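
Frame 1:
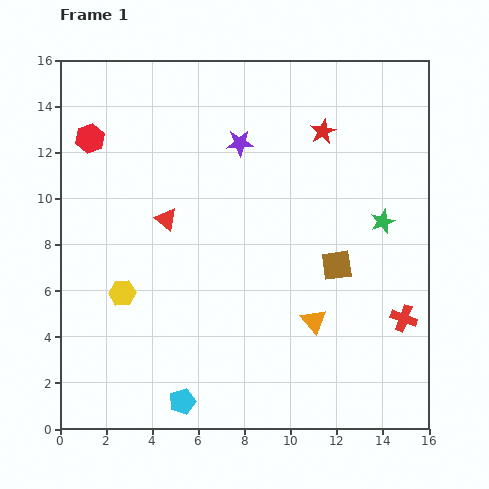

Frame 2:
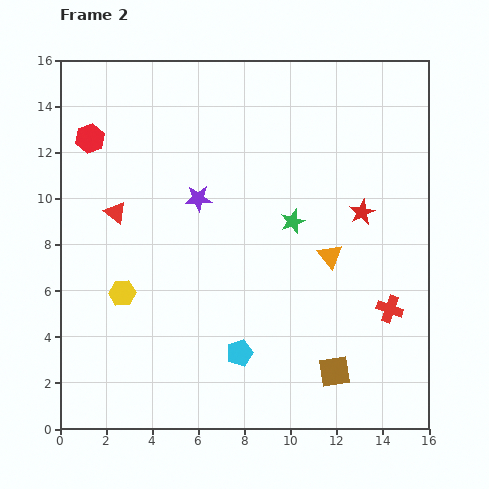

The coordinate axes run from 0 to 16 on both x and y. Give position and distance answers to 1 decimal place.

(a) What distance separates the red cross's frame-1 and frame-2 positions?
0.7

The red cross moved from (14.9, 4.8) to (14.3, 5.2), a distance of √(0.6² + 0.4²) ≈ 0.7.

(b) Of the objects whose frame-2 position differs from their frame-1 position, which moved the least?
the red cross

(moved 0.7)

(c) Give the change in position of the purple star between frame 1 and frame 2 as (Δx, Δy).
(-1.8, -2.4)

The purple star was at (7.8, 12.4) in frame 1 and (6.0, 10.0) in frame 2.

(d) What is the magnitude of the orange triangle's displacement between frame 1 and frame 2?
2.9

The orange triangle moved from (11.0, 4.7) to (11.7, 7.5), a distance of √(0.7² + 2.8²) ≈ 2.9.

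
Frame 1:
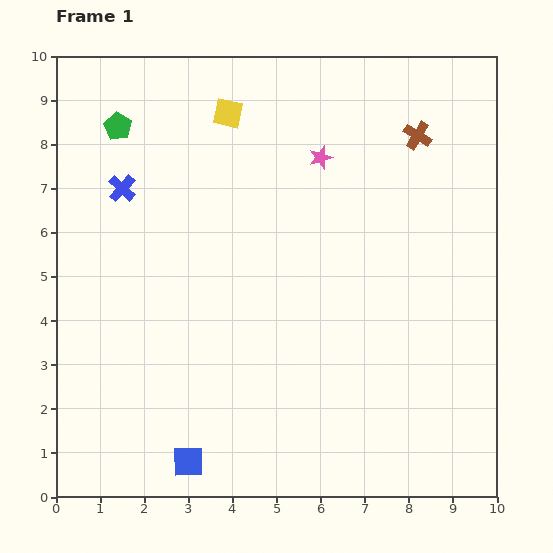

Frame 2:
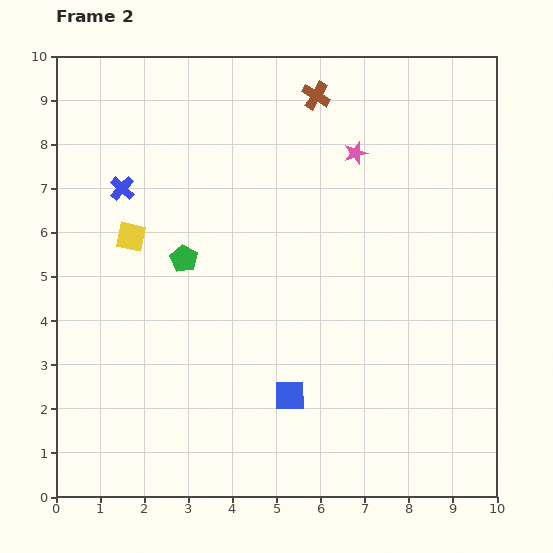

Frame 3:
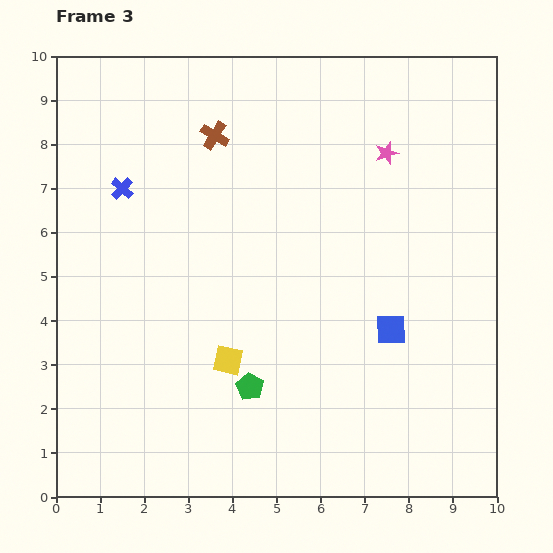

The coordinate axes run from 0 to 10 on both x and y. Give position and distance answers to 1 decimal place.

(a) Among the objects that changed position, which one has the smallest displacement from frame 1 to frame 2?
the pink star

(moved 0.8)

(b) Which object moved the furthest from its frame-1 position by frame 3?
the green pentagon

(moved 6.6; next 5.6)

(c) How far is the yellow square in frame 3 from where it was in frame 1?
5.6

The yellow square moved from (3.9, 8.7) to (3.9, 3.1), a distance of √(0.0² + 5.6²) ≈ 5.6.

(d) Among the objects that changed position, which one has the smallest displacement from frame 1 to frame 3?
the pink star

(moved 1.5)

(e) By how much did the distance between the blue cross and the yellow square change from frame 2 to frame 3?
+3.5

Distance in frame 2: 1.1. Distance in frame 3: 4.6.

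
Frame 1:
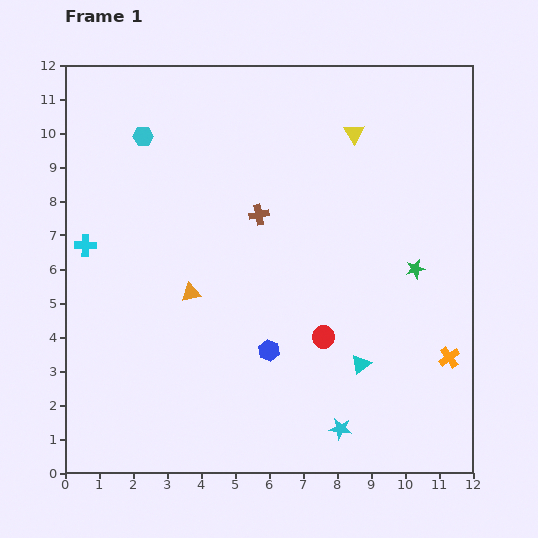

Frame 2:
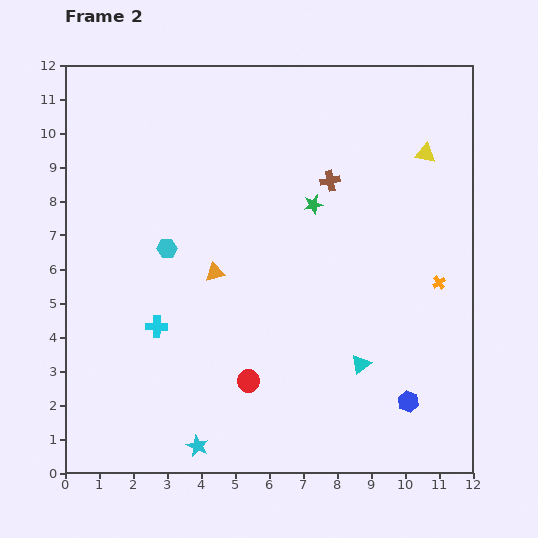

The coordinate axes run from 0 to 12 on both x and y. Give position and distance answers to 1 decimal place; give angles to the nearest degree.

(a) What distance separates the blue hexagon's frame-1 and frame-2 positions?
4.4

The blue hexagon moved from (6.0, 3.6) to (10.1, 2.1), a distance of √(4.1² + 1.5²) ≈ 4.4.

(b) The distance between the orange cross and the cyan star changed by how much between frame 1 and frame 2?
+4.8

Distance in frame 1: 3.8. Distance in frame 2: 8.6.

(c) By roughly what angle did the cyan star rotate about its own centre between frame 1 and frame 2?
18° clockwise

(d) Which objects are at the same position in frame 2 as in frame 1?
the cyan triangle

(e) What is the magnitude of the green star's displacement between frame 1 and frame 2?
3.6

The green star moved from (10.3, 6.0) to (7.3, 7.9), a distance of √(3.0² + 1.9²) ≈ 3.6.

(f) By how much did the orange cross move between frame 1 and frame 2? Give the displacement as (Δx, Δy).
(-0.3, 2.2)

The orange cross was at (11.3, 3.4) in frame 1 and (11.0, 5.6) in frame 2.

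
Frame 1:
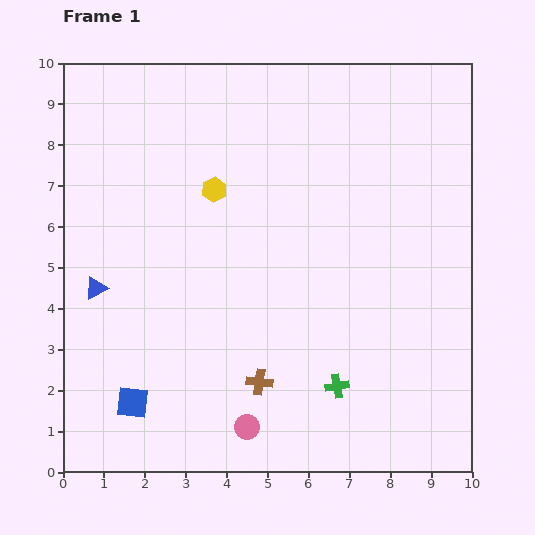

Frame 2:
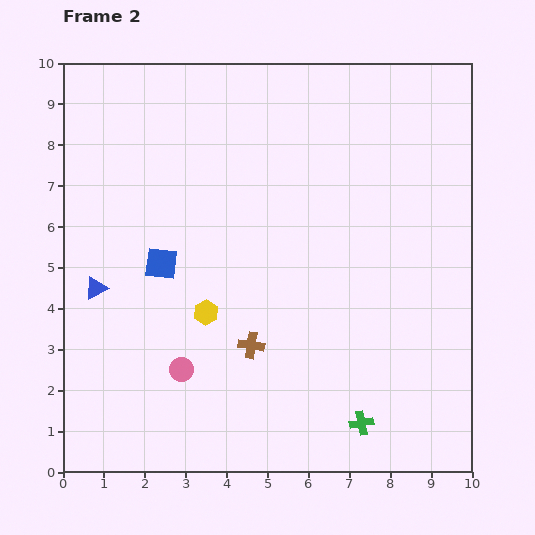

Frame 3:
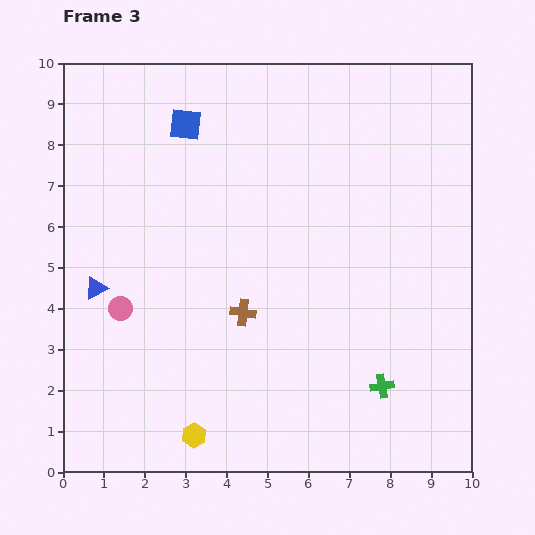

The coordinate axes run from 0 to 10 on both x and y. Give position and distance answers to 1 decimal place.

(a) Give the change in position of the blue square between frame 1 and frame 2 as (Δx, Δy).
(0.7, 3.4)

The blue square was at (1.7, 1.7) in frame 1 and (2.4, 5.1) in frame 2.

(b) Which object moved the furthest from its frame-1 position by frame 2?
the blue square

(moved 3.5; next 3.0)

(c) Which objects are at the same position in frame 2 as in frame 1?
the blue triangle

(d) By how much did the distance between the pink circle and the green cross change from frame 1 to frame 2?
+2.2

Distance in frame 1: 2.4. Distance in frame 2: 4.6.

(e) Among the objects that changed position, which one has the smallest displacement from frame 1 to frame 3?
the green cross

(moved 1.1)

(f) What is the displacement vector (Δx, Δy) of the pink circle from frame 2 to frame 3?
(-1.5, 1.5)

The pink circle was at (2.9, 2.5) in frame 2 and (1.4, 4.0) in frame 3.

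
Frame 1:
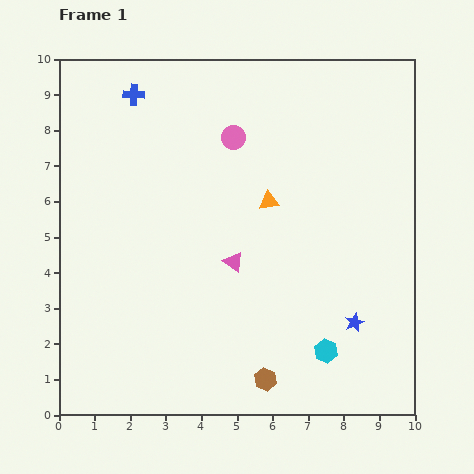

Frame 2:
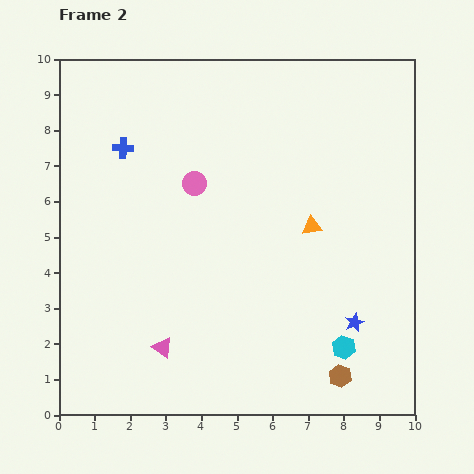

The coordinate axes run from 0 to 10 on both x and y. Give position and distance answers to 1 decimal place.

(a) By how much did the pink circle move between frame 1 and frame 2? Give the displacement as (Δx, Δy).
(-1.1, -1.3)

The pink circle was at (4.9, 7.8) in frame 1 and (3.8, 6.5) in frame 2.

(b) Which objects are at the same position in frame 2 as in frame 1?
the blue star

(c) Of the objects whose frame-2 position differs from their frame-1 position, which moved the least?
the cyan hexagon

(moved 0.5)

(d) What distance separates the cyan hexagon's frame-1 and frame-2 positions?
0.5

The cyan hexagon moved from (7.5, 1.8) to (8.0, 1.9), a distance of √(0.5² + 0.1²) ≈ 0.5.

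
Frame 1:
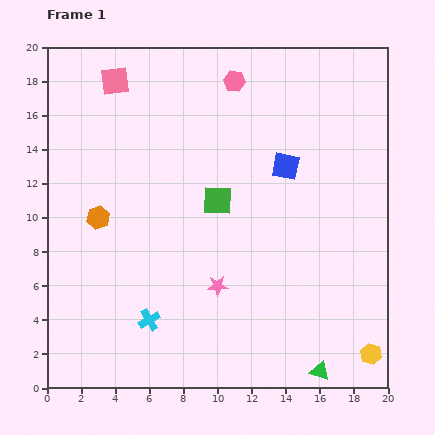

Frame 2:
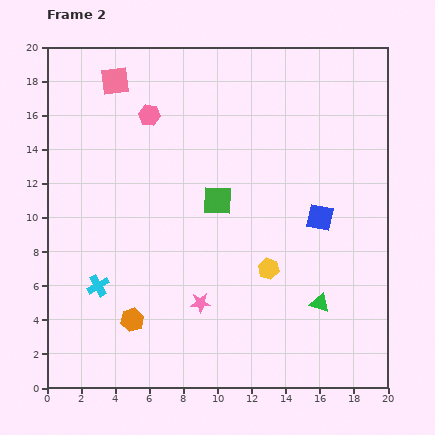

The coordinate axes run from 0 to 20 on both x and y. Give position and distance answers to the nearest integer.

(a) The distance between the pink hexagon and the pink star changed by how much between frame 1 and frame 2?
-1

Distance in frame 1: 12. Distance in frame 2: 11.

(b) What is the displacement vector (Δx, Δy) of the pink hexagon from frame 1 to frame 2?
(-5, -2)

The pink hexagon was at (11, 18) in frame 1 and (6, 16) in frame 2.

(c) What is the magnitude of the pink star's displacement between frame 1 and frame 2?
1

The pink star moved from (10, 6) to (9, 5), a distance of √(1² + 1²) ≈ 1.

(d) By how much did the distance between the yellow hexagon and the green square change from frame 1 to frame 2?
-8

Distance in frame 1: 13. Distance in frame 2: 5.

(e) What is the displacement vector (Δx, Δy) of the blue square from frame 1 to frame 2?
(2, -3)

The blue square was at (14, 13) in frame 1 and (16, 10) in frame 2.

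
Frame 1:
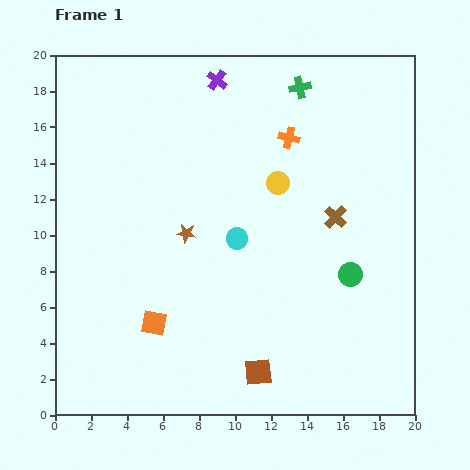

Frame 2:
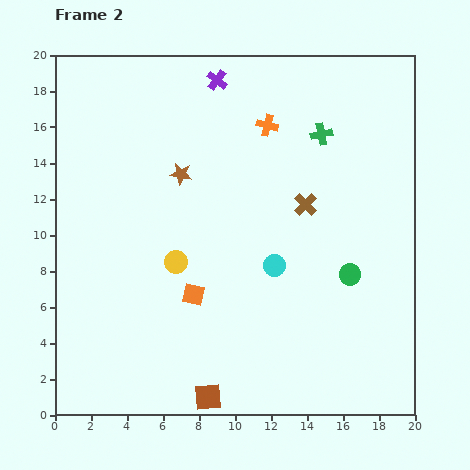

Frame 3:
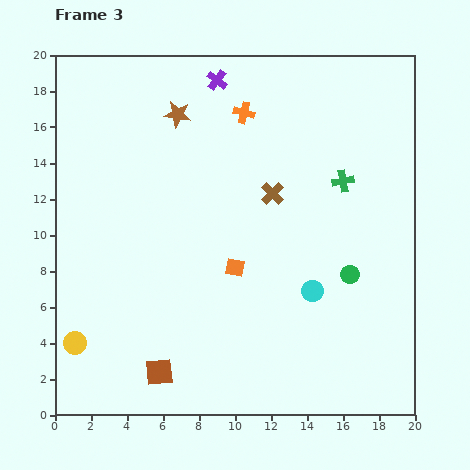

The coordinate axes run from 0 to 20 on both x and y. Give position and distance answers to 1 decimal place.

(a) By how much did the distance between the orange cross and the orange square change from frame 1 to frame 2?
-2.4

Distance in frame 1: 12.7. Distance in frame 2: 10.3.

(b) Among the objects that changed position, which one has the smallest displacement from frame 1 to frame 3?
the orange cross

(moved 2.9)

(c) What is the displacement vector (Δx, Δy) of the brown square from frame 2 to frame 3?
(-2.7, 1.4)

The brown square was at (8.5, 1.0) in frame 2 and (5.8, 2.4) in frame 3.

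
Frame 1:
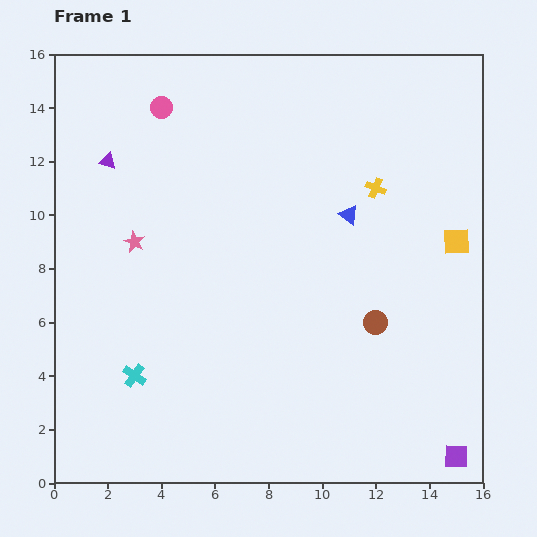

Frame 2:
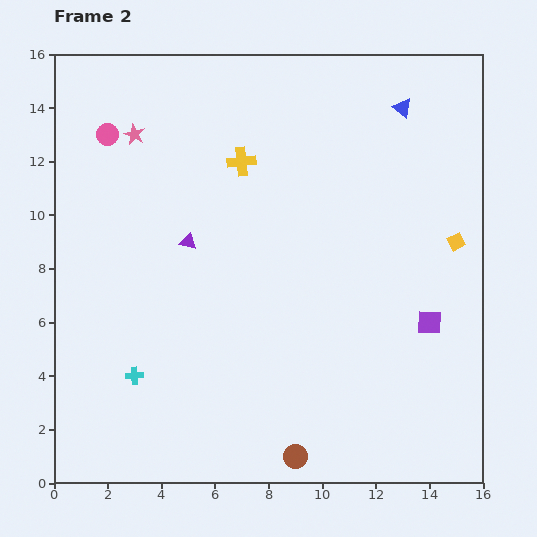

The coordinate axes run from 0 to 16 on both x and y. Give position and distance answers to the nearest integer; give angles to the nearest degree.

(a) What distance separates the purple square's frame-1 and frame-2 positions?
5

The purple square moved from (15, 1) to (14, 6), a distance of √(1² + 5²) ≈ 5.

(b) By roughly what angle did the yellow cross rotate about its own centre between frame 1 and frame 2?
28° counter-clockwise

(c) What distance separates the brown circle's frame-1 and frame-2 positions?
6

The brown circle moved from (12, 6) to (9, 1), a distance of √(3² + 5²) ≈ 6.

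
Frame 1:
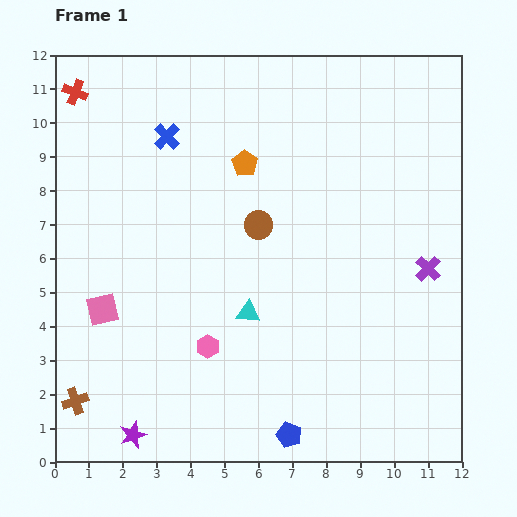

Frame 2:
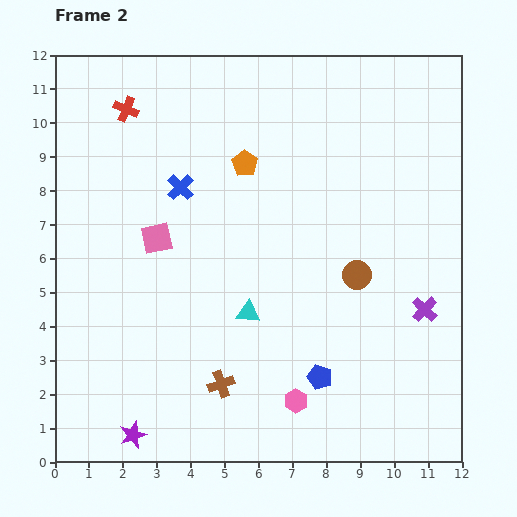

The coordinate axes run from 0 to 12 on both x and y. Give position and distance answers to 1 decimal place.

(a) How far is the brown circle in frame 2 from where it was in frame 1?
3.3

The brown circle moved from (6.0, 7.0) to (8.9, 5.5), a distance of √(2.9² + 1.5²) ≈ 3.3.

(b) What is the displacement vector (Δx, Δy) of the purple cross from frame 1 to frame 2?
(-0.1, -1.2)

The purple cross was at (11.0, 5.7) in frame 1 and (10.9, 4.5) in frame 2.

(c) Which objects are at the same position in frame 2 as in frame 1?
the cyan triangle, the purple star, the orange pentagon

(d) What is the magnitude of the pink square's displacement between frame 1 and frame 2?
2.6

The pink square moved from (1.4, 4.5) to (3.0, 6.6), a distance of √(1.6² + 2.1²) ≈ 2.6.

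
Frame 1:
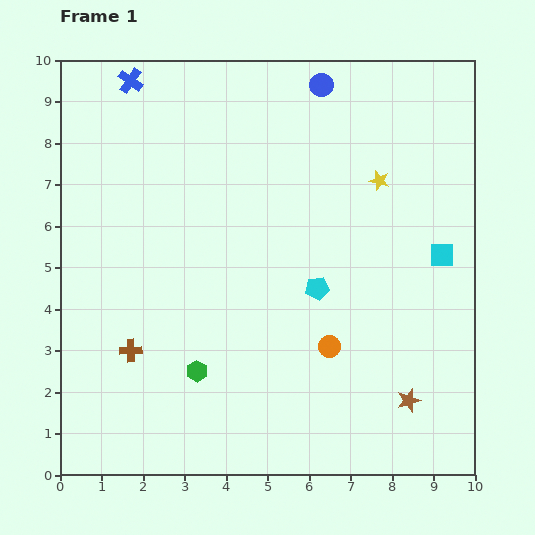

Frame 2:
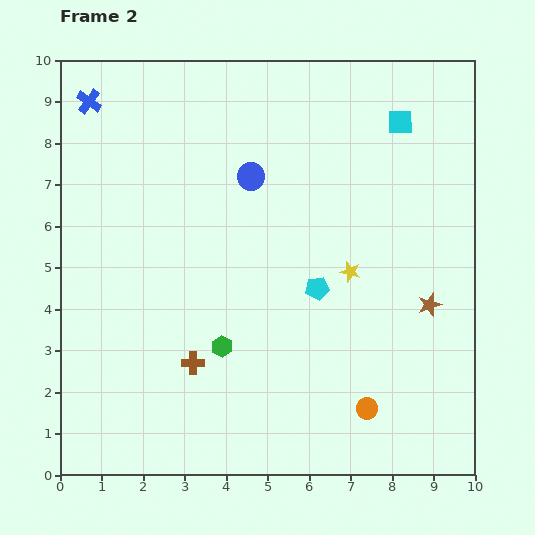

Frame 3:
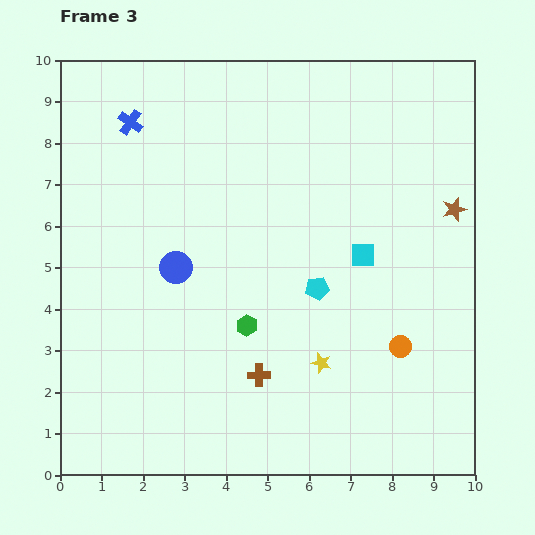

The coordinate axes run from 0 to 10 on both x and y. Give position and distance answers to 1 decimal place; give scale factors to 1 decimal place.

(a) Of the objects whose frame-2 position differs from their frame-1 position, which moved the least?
the green hexagon

(moved 0.8)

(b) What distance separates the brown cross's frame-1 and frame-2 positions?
1.5

The brown cross moved from (1.7, 3.0) to (3.2, 2.7), a distance of √(1.5² + 0.3²) ≈ 1.5.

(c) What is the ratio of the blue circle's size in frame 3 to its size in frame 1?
1.4×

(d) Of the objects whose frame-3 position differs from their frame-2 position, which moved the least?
the green hexagon

(moved 0.8)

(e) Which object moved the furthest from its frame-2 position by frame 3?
the cyan square

(moved 3.3; next 2.8)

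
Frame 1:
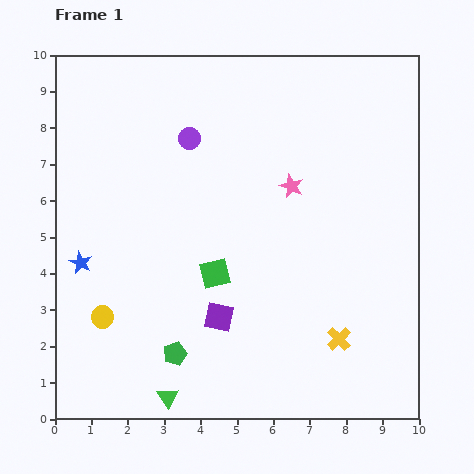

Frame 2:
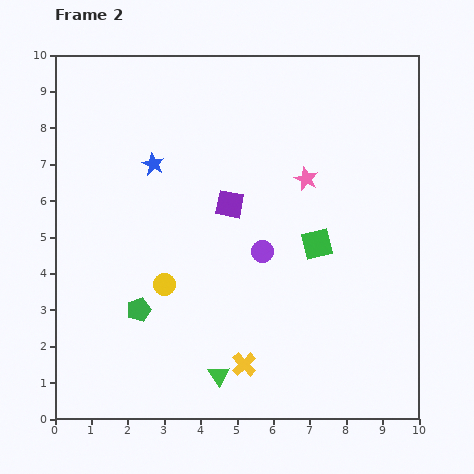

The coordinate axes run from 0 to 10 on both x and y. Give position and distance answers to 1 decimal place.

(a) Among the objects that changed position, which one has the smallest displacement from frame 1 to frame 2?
the pink star

(moved 0.4)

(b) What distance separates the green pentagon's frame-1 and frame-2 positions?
1.6

The green pentagon moved from (3.3, 1.8) to (2.3, 3.0), a distance of √(1.0² + 1.2²) ≈ 1.6.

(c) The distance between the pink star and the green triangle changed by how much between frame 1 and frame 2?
-0.8

Distance in frame 1: 6.7. Distance in frame 2: 5.9.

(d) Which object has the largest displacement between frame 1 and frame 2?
the purple circle

(moved 3.7; next 3.4)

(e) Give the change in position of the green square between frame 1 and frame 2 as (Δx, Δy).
(2.8, 0.8)

The green square was at (4.4, 4.0) in frame 1 and (7.2, 4.8) in frame 2.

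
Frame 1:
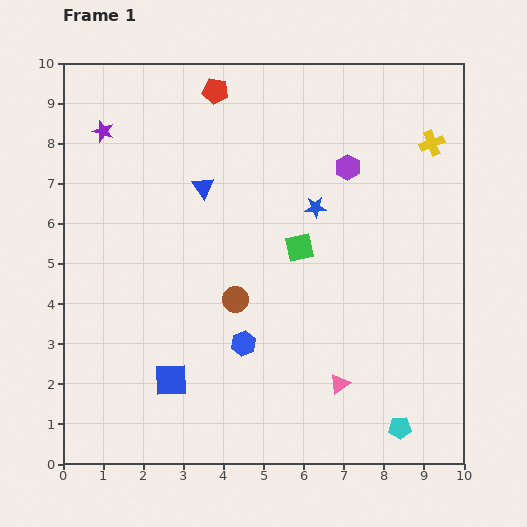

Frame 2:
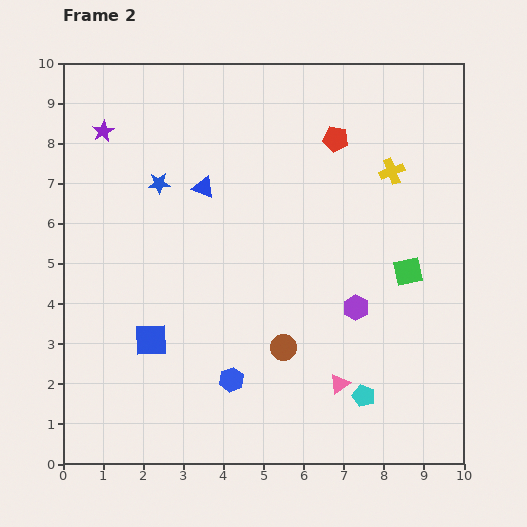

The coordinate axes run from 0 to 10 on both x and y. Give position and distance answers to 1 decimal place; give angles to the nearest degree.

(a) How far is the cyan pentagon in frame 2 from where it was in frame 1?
1.2

The cyan pentagon moved from (8.4, 0.9) to (7.5, 1.7), a distance of √(0.9² + 0.8²) ≈ 1.2.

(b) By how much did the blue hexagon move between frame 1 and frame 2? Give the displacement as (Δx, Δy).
(-0.3, -0.9)

The blue hexagon was at (4.5, 3.0) in frame 1 and (4.2, 2.1) in frame 2.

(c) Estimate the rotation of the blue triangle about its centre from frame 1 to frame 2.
32° counter-clockwise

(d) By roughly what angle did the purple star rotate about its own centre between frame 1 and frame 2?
25° clockwise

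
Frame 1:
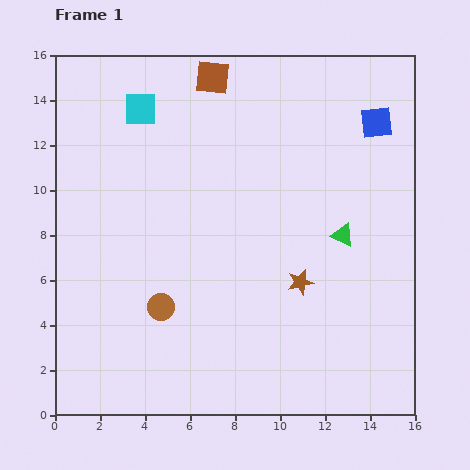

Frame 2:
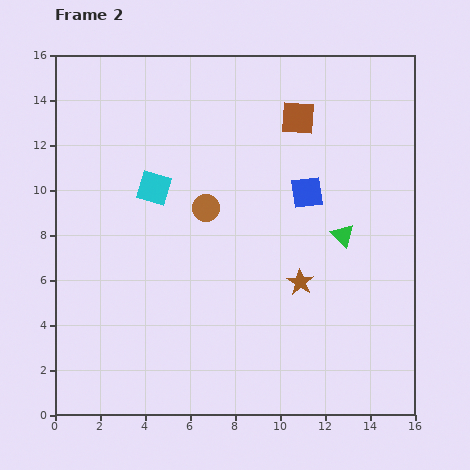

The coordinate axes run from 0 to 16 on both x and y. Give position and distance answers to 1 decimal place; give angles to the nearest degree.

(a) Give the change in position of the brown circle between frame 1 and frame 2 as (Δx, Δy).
(2.0, 4.4)

The brown circle was at (4.7, 4.8) in frame 1 and (6.7, 9.2) in frame 2.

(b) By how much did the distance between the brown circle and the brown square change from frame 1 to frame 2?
-4.8

Distance in frame 1: 10.5. Distance in frame 2: 5.7.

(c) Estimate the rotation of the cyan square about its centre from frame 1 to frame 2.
17° clockwise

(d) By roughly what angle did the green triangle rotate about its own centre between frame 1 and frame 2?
22° clockwise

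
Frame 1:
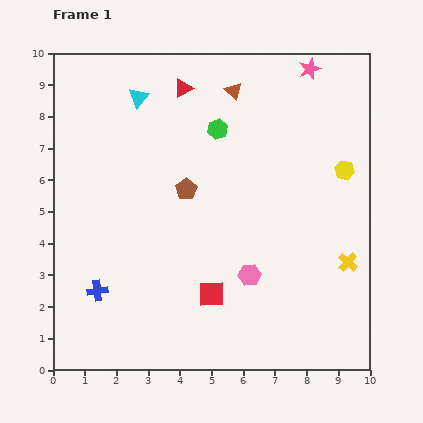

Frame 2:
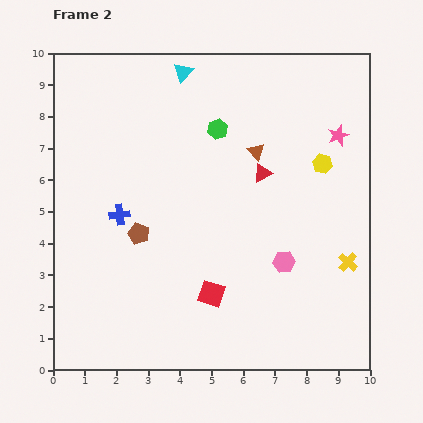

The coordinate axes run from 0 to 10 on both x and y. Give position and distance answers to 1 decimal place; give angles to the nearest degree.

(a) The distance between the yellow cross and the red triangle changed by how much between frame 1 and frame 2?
-3.7

Distance in frame 1: 7.6. Distance in frame 2: 3.9.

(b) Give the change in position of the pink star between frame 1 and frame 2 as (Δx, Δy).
(0.9, -2.1)

The pink star was at (8.1, 9.5) in frame 1 and (9.0, 7.4) in frame 2.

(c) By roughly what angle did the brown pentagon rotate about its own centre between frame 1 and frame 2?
18° counter-clockwise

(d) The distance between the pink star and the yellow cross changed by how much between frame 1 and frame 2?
-2.2

Distance in frame 1: 6.2. Distance in frame 2: 4.0.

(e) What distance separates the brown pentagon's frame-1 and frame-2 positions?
2.1

The brown pentagon moved from (4.2, 5.7) to (2.7, 4.3), a distance of √(1.5² + 1.4²) ≈ 2.1.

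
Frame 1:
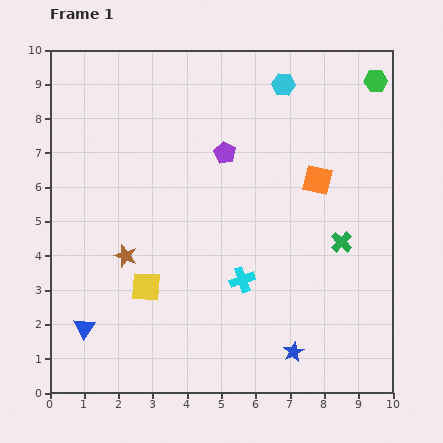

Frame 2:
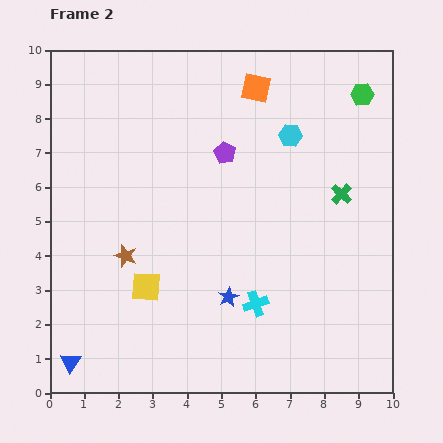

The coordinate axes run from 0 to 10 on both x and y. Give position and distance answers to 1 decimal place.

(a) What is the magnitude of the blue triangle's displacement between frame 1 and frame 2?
1.1

The blue triangle moved from (1.0, 1.9) to (0.6, 0.9), a distance of √(0.4² + 1.0²) ≈ 1.1.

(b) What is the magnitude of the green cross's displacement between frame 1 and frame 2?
1.4

The green cross moved from (8.5, 4.4) to (8.5, 5.8), a distance of √(0.0² + 1.4²) ≈ 1.4.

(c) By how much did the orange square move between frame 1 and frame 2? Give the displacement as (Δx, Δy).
(-1.8, 2.7)

The orange square was at (7.8, 6.2) in frame 1 and (6.0, 8.9) in frame 2.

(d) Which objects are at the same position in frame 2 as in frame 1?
the yellow square, the brown star, the purple pentagon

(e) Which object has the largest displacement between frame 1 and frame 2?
the orange square

(moved 3.2; next 2.5)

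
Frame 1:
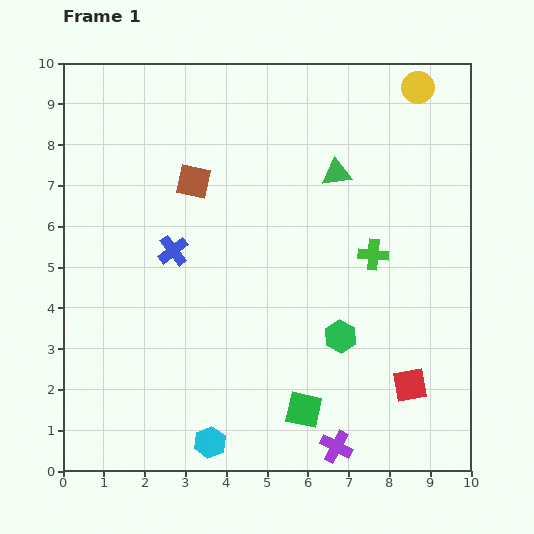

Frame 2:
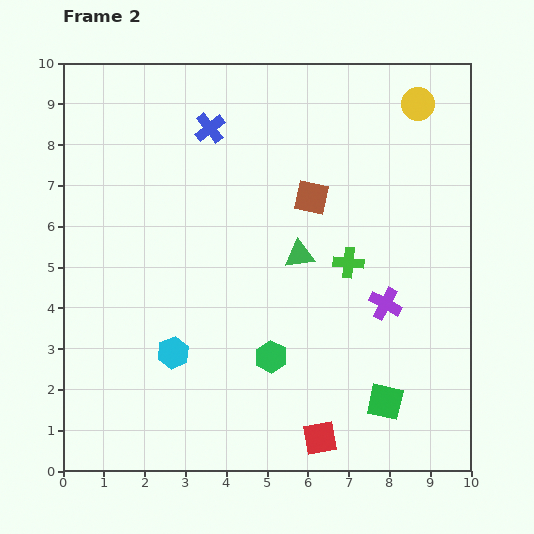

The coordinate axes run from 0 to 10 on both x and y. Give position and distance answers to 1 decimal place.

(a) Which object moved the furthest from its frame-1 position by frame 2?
the purple cross

(moved 3.7; next 3.1)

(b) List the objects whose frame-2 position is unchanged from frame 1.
none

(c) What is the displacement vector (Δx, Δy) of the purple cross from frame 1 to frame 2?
(1.2, 3.5)

The purple cross was at (6.7, 0.6) in frame 1 and (7.9, 4.1) in frame 2.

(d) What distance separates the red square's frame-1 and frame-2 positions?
2.6

The red square moved from (8.5, 2.1) to (6.3, 0.8), a distance of √(2.2² + 1.3²) ≈ 2.6.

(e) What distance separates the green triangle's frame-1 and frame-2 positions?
2.2

The green triangle moved from (6.7, 7.3) to (5.8, 5.3), a distance of √(0.9² + 2.0²) ≈ 2.2.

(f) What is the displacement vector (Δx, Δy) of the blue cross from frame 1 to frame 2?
(0.9, 3.0)

The blue cross was at (2.7, 5.4) in frame 1 and (3.6, 8.4) in frame 2.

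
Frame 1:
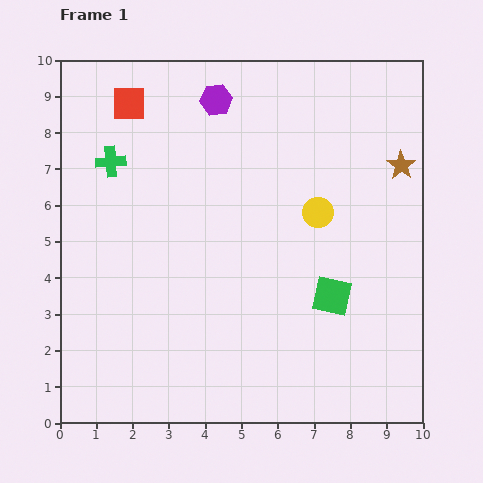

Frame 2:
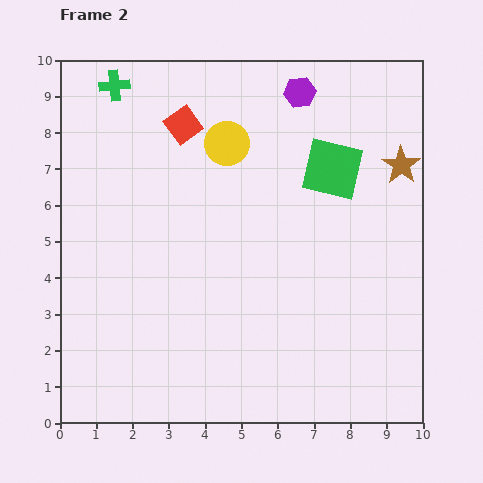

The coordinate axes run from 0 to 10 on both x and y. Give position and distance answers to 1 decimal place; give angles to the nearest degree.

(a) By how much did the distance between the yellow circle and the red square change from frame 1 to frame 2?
-4.7

Distance in frame 1: 6.0. Distance in frame 2: 1.3.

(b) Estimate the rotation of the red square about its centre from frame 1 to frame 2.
35° counter-clockwise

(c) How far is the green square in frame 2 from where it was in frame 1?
3.5

The green square moved from (7.5, 3.5) to (7.5, 7.0), a distance of √(0.0² + 3.5²) ≈ 3.5.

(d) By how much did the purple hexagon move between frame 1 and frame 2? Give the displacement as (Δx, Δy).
(2.3, 0.2)

The purple hexagon was at (4.3, 8.9) in frame 1 and (6.6, 9.1) in frame 2.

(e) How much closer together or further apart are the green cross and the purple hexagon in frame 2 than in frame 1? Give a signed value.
+1.7

Distance in frame 1: 3.4. Distance in frame 2: 5.1.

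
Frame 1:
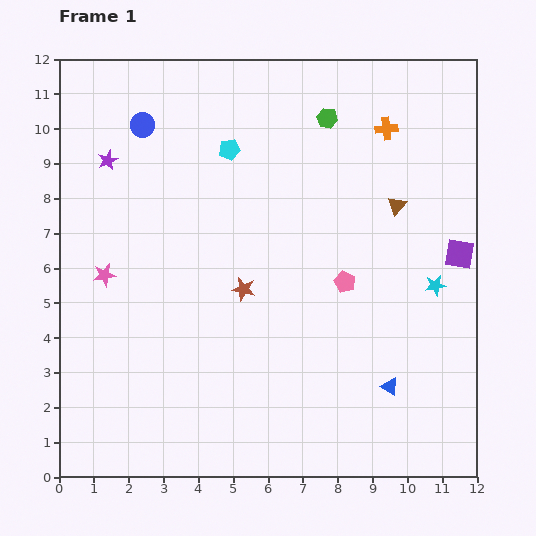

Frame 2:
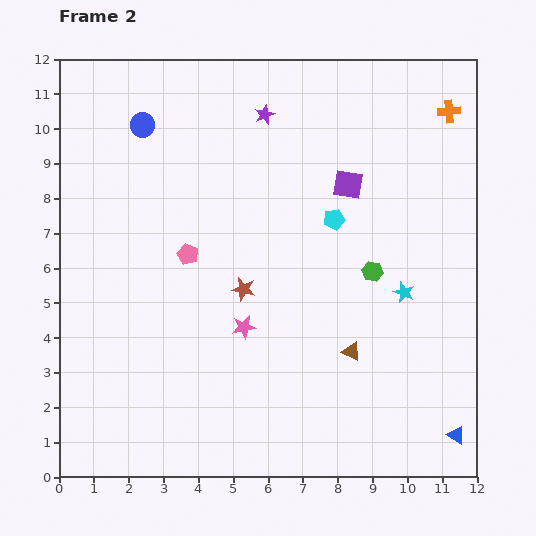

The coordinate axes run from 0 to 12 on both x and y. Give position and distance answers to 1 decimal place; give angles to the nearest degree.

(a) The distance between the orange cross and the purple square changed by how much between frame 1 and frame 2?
-0.6

Distance in frame 1: 4.2. Distance in frame 2: 3.6.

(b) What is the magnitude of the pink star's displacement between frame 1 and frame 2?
4.3

The pink star moved from (1.3, 5.8) to (5.3, 4.3), a distance of √(4.0² + 1.5²) ≈ 4.3.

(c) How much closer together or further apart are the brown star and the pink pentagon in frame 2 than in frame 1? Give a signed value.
-1.0

Distance in frame 1: 2.9. Distance in frame 2: 1.9.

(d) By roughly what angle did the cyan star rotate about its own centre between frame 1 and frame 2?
31° clockwise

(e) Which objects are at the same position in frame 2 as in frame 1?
the brown star, the blue circle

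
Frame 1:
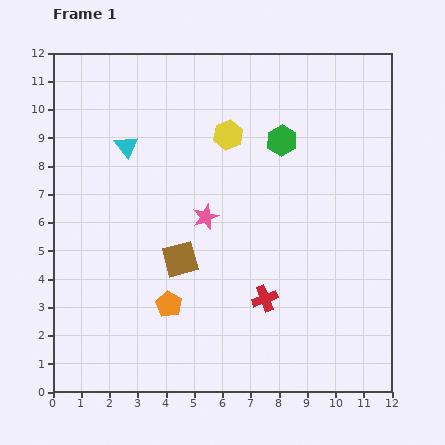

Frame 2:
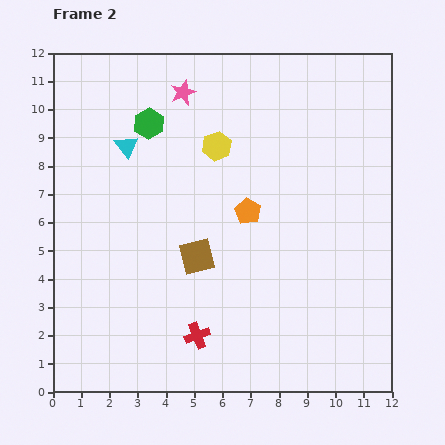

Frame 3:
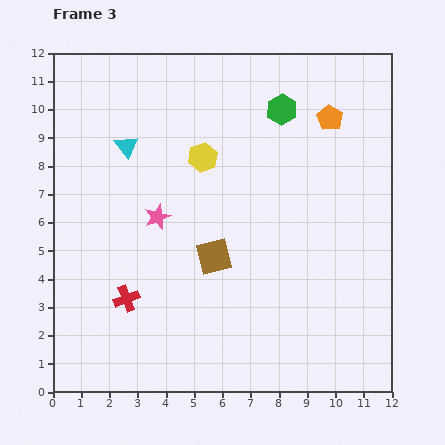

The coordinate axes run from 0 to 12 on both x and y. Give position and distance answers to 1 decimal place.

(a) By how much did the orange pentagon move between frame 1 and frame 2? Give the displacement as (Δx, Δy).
(2.8, 3.3)

The orange pentagon was at (4.1, 3.1) in frame 1 and (6.9, 6.4) in frame 2.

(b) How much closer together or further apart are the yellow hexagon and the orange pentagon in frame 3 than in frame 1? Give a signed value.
-1.7

Distance in frame 1: 6.4. Distance in frame 3: 4.7.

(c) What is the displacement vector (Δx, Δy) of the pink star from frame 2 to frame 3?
(-0.9, -4.4)

The pink star was at (4.6, 10.6) in frame 2 and (3.7, 6.2) in frame 3.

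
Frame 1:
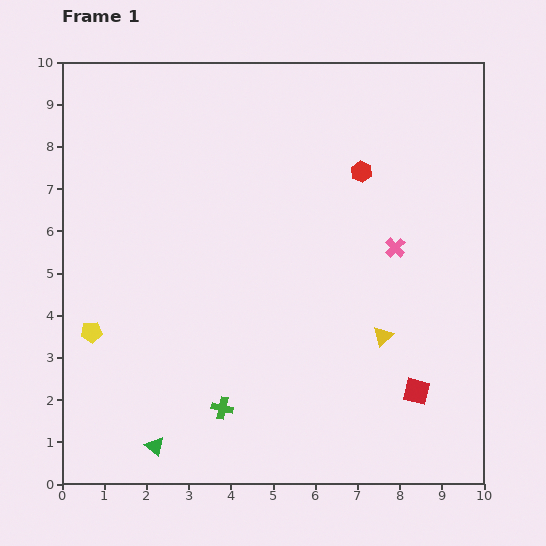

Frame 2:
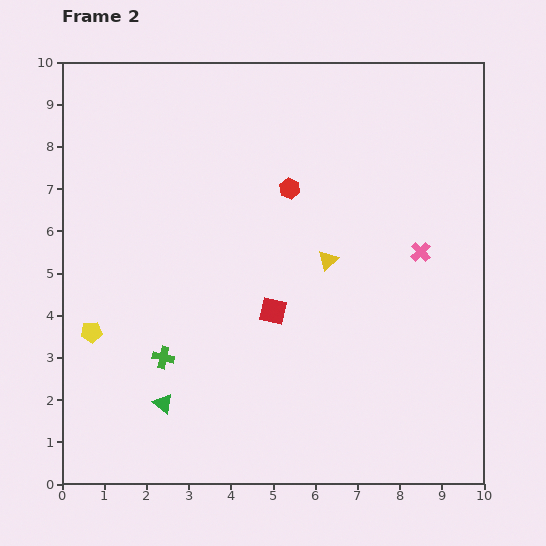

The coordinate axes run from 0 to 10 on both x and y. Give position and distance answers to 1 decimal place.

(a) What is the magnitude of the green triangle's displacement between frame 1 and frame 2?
1.0

The green triangle moved from (2.2, 0.9) to (2.4, 1.9), a distance of √(0.2² + 1.0²) ≈ 1.0.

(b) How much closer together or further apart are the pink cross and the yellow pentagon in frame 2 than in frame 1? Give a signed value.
+0.5

Distance in frame 1: 7.5. Distance in frame 2: 8.0.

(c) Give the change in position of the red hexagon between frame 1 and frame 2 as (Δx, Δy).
(-1.7, -0.4)

The red hexagon was at (7.1, 7.4) in frame 1 and (5.4, 7.0) in frame 2.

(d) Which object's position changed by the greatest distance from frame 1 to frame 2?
the red square

(moved 3.9; next 2.2)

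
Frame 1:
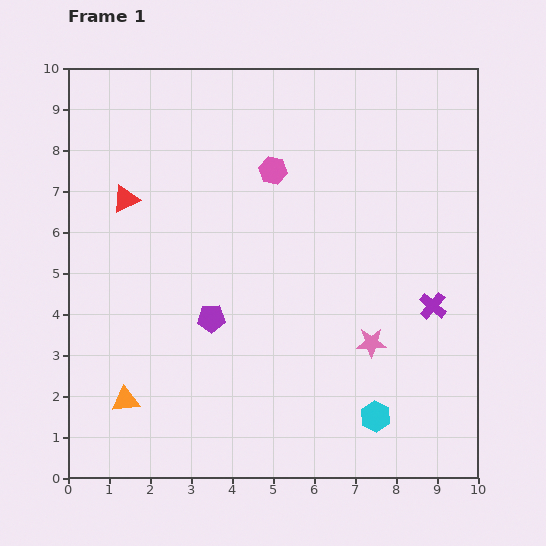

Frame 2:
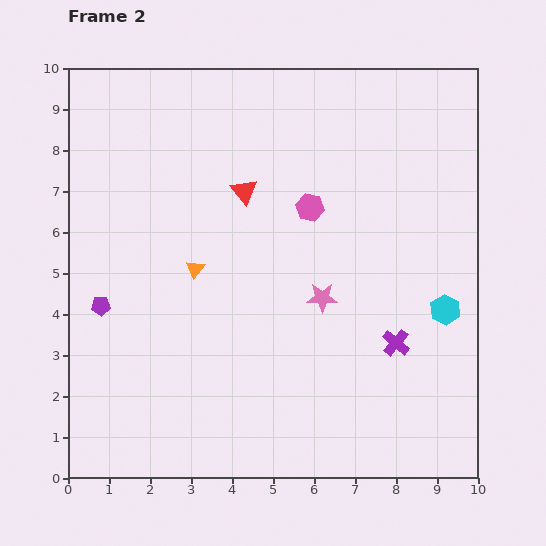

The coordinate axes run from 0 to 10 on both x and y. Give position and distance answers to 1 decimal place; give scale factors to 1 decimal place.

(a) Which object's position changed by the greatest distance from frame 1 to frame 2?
the orange triangle

(moved 3.6; next 3.1)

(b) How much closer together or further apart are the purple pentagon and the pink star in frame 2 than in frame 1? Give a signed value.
+1.5

Distance in frame 1: 3.9. Distance in frame 2: 5.4.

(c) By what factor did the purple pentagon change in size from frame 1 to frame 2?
0.7×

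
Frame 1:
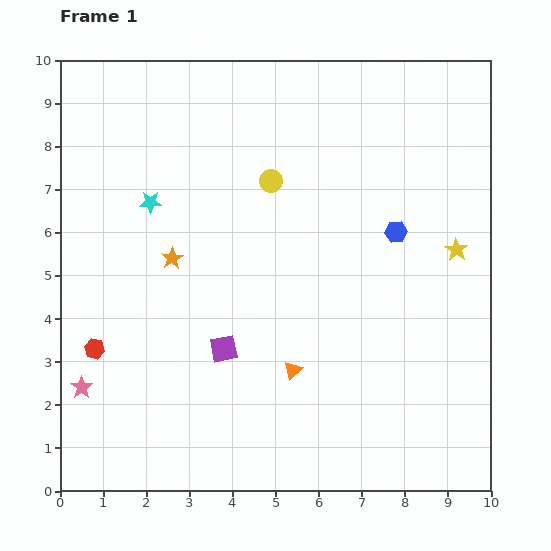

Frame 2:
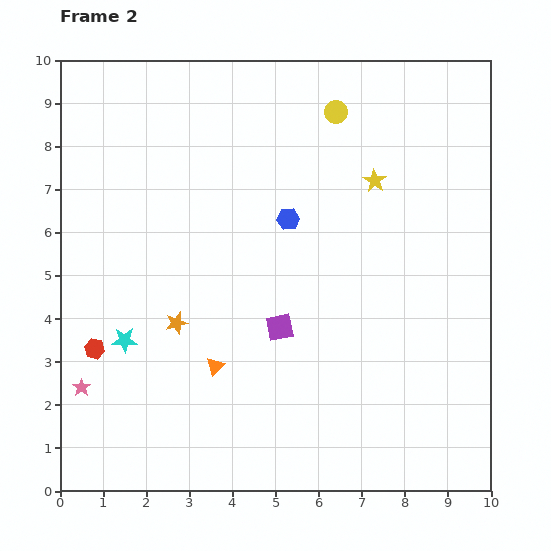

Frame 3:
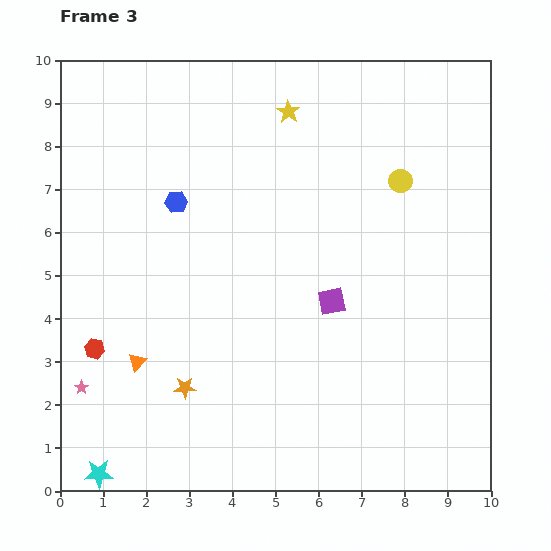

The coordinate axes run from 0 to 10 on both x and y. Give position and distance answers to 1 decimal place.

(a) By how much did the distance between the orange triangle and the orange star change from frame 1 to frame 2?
-2.5

Distance in frame 1: 3.8. Distance in frame 2: 1.3.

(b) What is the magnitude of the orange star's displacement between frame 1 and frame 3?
3.0

The orange star moved from (2.6, 5.4) to (2.9, 2.4), a distance of √(0.3² + 3.0²) ≈ 3.0.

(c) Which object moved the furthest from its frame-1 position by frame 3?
the cyan star

(moved 6.4; next 5.1)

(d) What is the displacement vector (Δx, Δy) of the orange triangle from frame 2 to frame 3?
(-1.8, 0.1)

The orange triangle was at (3.6, 2.9) in frame 2 and (1.8, 3.0) in frame 3.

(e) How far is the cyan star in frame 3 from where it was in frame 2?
3.2

The cyan star moved from (1.5, 3.5) to (0.9, 0.4), a distance of √(0.6² + 3.1²) ≈ 3.2.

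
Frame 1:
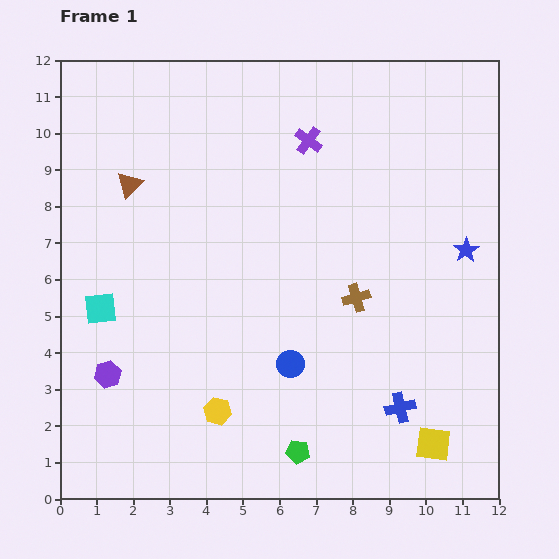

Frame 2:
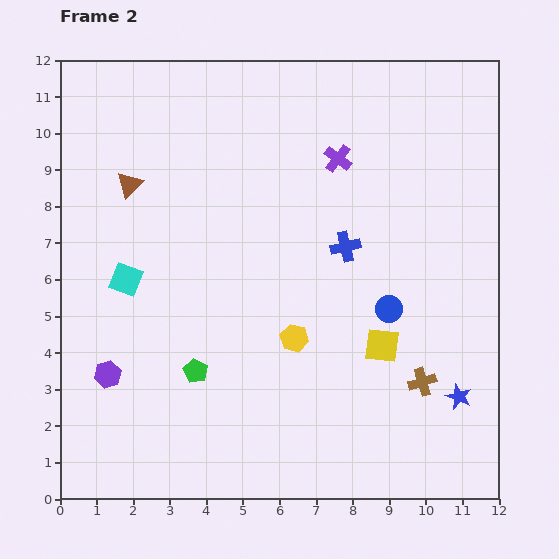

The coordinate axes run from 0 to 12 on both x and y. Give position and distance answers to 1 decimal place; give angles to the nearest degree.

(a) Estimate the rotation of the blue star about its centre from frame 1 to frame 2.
18° counter-clockwise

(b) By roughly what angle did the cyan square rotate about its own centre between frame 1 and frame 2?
27° clockwise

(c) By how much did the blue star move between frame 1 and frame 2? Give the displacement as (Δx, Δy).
(-0.2, -4.0)

The blue star was at (11.1, 6.8) in frame 1 and (10.9, 2.8) in frame 2.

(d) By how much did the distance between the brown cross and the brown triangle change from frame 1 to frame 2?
+2.8

Distance in frame 1: 6.9. Distance in frame 2: 9.7.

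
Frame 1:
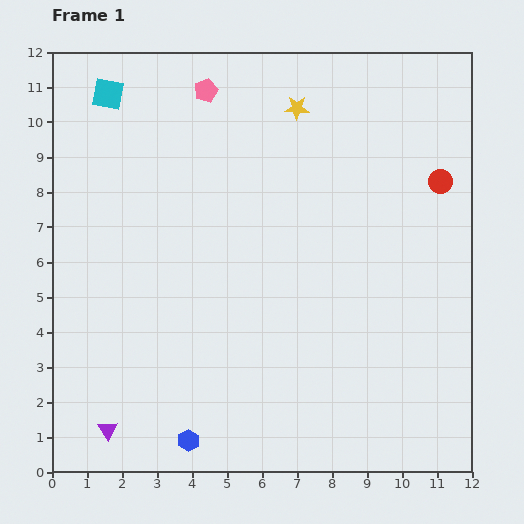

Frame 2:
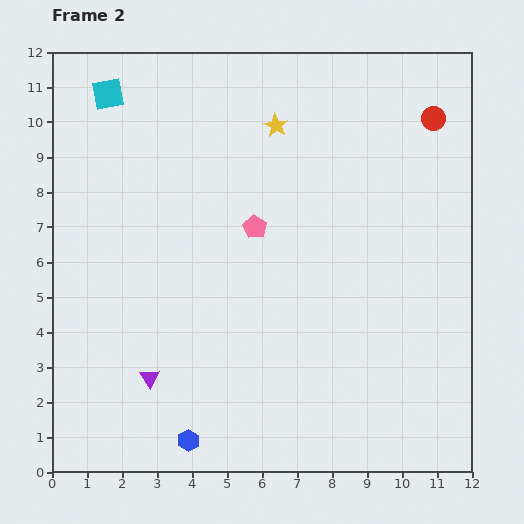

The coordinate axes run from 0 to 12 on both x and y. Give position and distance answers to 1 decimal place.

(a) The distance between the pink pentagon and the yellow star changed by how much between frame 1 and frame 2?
+0.4

Distance in frame 1: 2.6. Distance in frame 2: 3.0.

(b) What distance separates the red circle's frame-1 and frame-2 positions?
1.8

The red circle moved from (11.1, 8.3) to (10.9, 10.1), a distance of √(0.2² + 1.8²) ≈ 1.8.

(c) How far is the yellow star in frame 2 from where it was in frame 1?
0.8

The yellow star moved from (7.0, 10.4) to (6.4, 9.9), a distance of √(0.6² + 0.5²) ≈ 0.8.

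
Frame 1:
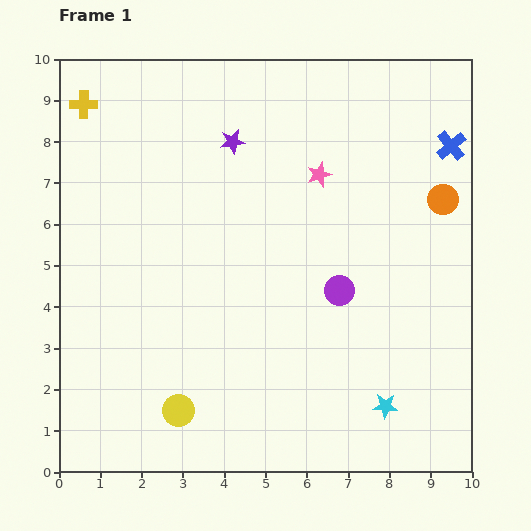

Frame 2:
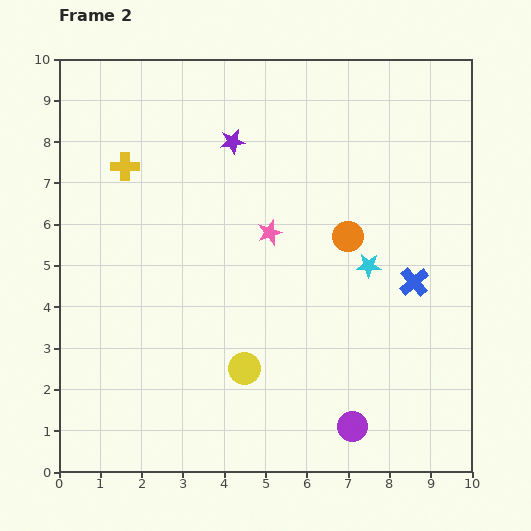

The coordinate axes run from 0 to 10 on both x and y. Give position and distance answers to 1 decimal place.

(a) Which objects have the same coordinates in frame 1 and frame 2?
the purple star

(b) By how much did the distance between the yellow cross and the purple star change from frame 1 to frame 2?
-1.0

Distance in frame 1: 3.7. Distance in frame 2: 2.7.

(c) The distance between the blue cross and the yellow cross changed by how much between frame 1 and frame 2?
-1.5

Distance in frame 1: 9.0. Distance in frame 2: 7.5.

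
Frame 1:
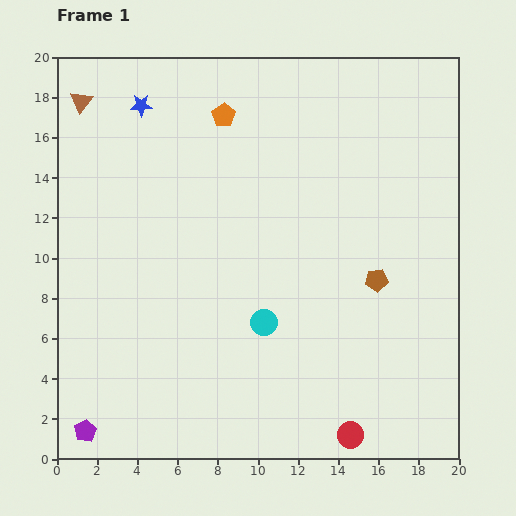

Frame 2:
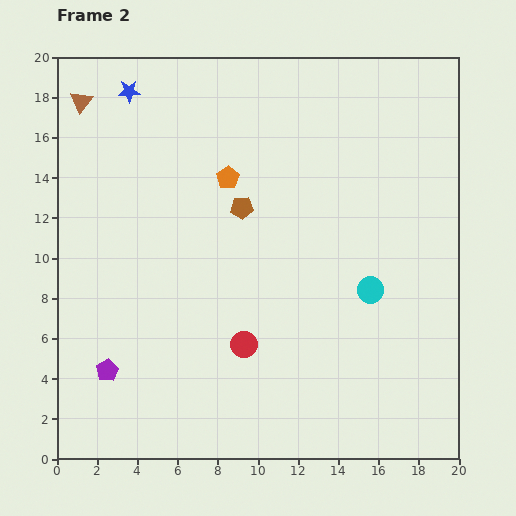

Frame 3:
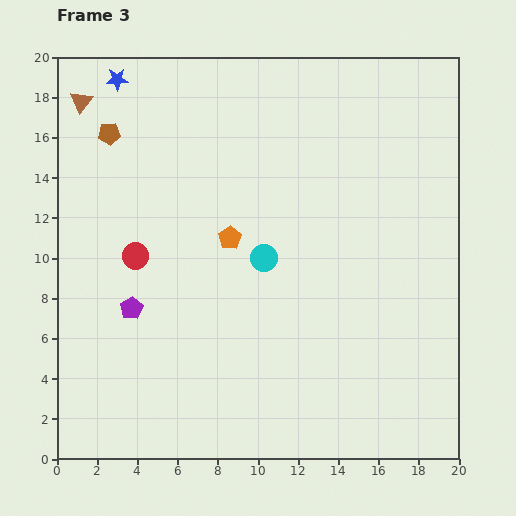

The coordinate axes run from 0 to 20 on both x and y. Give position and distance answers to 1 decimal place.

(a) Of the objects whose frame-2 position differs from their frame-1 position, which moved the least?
the blue star

(moved 0.9)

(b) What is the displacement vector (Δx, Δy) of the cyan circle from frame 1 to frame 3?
(0.0, 3.2)

The cyan circle was at (10.3, 6.8) in frame 1 and (10.3, 10.0) in frame 3.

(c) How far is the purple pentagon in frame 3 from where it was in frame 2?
3.3

The purple pentagon moved from (2.5, 4.4) to (3.7, 7.5), a distance of √(1.2² + 3.1²) ≈ 3.3.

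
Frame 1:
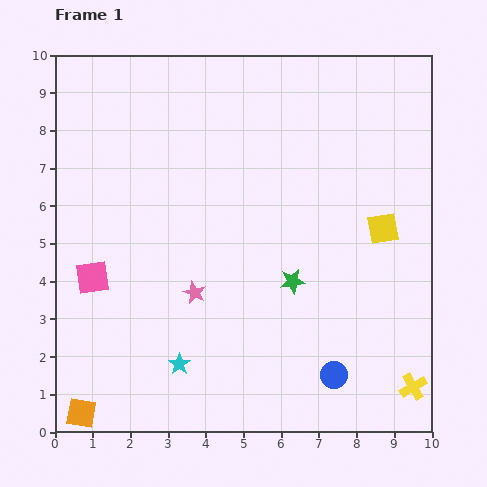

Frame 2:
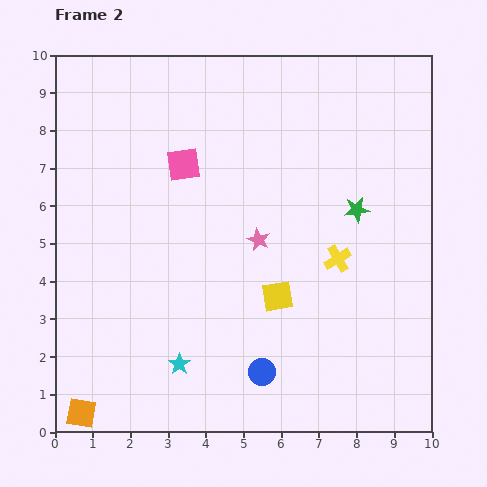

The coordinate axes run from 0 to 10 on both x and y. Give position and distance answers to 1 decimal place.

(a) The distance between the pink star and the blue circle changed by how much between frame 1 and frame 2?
-0.8

Distance in frame 1: 4.3. Distance in frame 2: 3.5.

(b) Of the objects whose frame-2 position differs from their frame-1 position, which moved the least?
the blue circle

(moved 1.9)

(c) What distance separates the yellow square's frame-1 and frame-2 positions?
3.3

The yellow square moved from (8.7, 5.4) to (5.9, 3.6), a distance of √(2.8² + 1.8²) ≈ 3.3.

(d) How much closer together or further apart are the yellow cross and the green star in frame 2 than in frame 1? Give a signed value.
-2.9

Distance in frame 1: 4.3. Distance in frame 2: 1.4.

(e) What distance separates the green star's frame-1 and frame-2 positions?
2.5

The green star moved from (6.3, 4.0) to (8.0, 5.9), a distance of √(1.7² + 1.9²) ≈ 2.5.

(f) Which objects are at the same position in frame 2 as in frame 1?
the orange square, the cyan star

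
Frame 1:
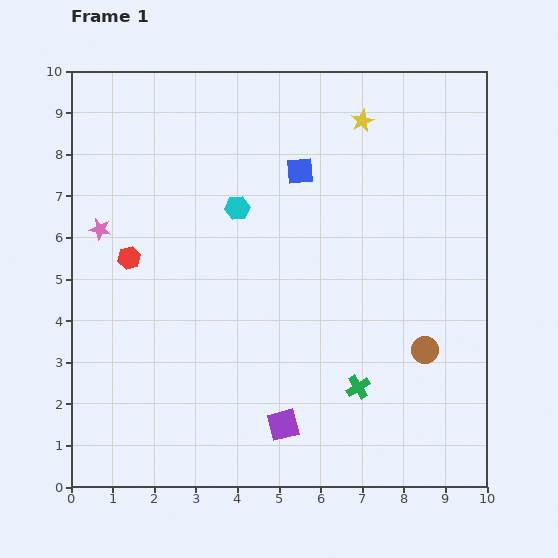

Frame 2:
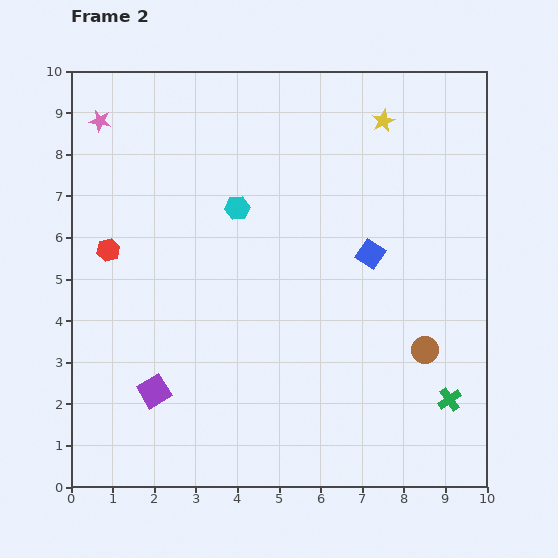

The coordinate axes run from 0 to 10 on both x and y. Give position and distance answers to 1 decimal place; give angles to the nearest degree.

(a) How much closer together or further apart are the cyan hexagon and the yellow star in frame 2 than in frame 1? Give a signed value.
+0.4

Distance in frame 1: 3.7. Distance in frame 2: 4.1.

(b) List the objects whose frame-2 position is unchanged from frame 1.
the cyan hexagon, the brown circle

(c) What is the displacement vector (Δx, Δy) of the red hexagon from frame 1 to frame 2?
(-0.5, 0.2)

The red hexagon was at (1.4, 5.5) in frame 1 and (0.9, 5.7) in frame 2.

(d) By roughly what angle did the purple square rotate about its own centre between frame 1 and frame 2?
17° counter-clockwise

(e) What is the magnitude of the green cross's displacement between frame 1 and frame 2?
2.2

The green cross moved from (6.9, 2.4) to (9.1, 2.1), a distance of √(2.2² + 0.3²) ≈ 2.2.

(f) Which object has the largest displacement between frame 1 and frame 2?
the purple square

(moved 3.2; next 2.6)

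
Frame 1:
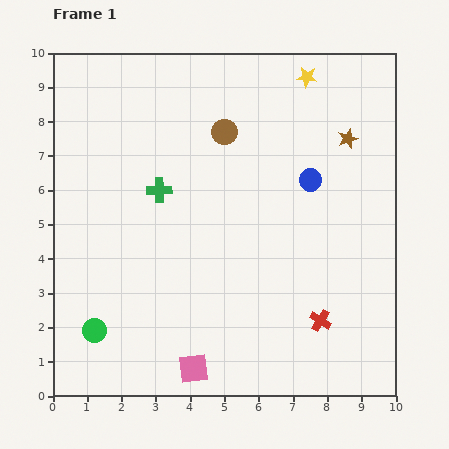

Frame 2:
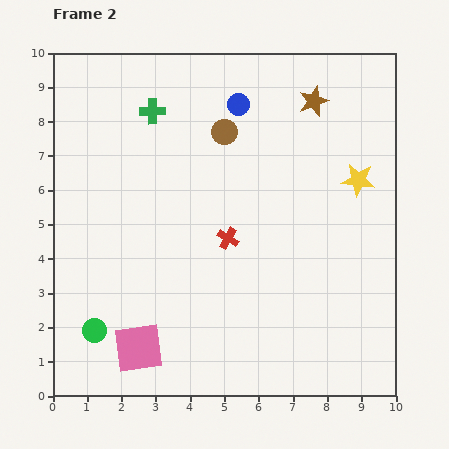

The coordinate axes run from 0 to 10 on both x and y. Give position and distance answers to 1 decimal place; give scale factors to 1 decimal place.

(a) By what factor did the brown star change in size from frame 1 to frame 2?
1.5×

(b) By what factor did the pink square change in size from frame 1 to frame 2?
1.6×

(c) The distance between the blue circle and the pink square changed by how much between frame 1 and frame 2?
+1.2

Distance in frame 1: 6.5. Distance in frame 2: 7.7.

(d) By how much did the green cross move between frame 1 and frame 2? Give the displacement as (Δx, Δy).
(-0.2, 2.3)

The green cross was at (3.1, 6.0) in frame 1 and (2.9, 8.3) in frame 2.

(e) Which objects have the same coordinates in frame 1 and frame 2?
the green circle, the brown circle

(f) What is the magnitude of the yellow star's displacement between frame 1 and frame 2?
3.4

The yellow star moved from (7.4, 9.3) to (8.9, 6.3), a distance of √(1.5² + 3.0²) ≈ 3.4.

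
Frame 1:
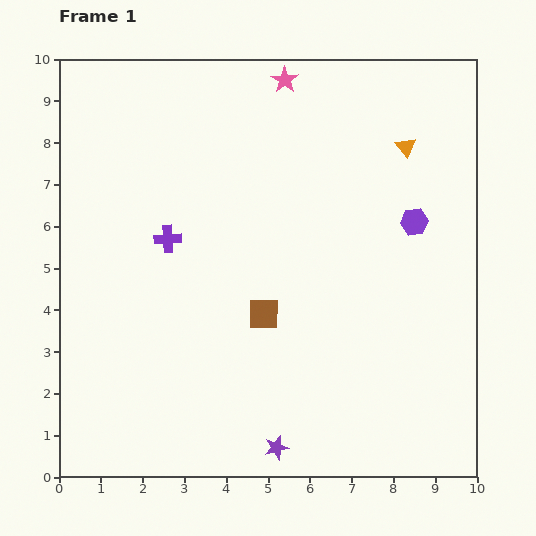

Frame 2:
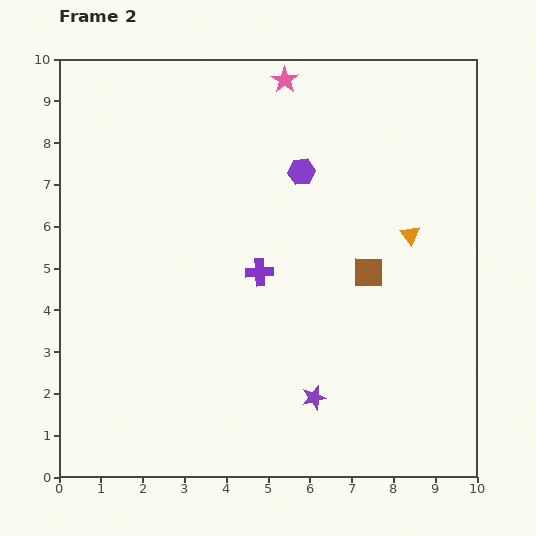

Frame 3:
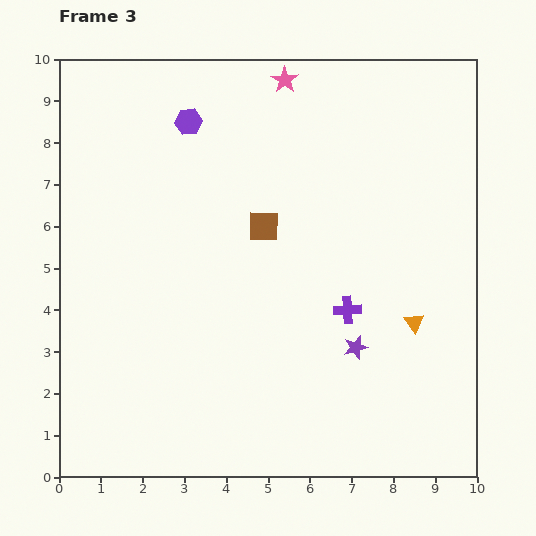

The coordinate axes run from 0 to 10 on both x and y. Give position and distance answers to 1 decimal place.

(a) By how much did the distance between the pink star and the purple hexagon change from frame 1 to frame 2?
-2.4

Distance in frame 1: 4.6. Distance in frame 2: 2.2.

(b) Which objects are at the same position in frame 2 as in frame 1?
the pink star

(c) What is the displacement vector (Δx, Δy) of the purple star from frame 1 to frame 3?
(1.9, 2.4)

The purple star was at (5.2, 0.7) in frame 1 and (7.1, 3.1) in frame 3.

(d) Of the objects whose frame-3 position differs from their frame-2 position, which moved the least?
the purple star

(moved 1.6)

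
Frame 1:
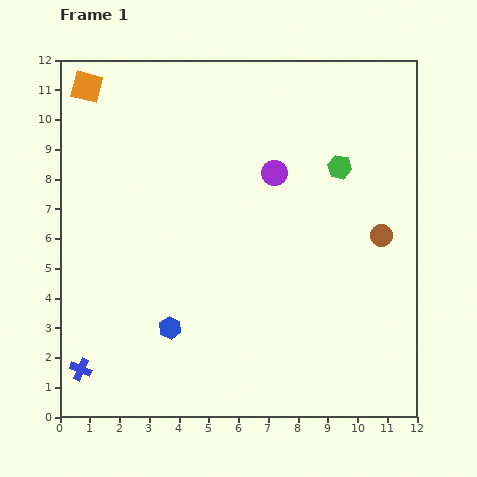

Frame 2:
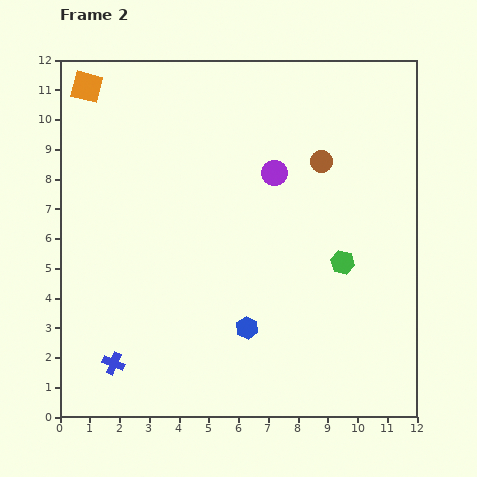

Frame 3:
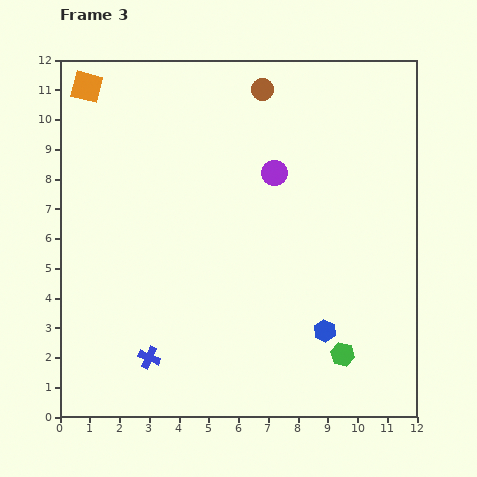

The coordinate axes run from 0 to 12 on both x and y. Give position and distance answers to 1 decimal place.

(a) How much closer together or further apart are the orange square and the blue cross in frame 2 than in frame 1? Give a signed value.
-0.2

Distance in frame 1: 9.5. Distance in frame 2: 9.3.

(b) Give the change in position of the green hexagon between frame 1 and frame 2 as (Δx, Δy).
(0.1, -3.2)

The green hexagon was at (9.4, 8.4) in frame 1 and (9.5, 5.2) in frame 2.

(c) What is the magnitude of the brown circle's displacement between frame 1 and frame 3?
6.3

The brown circle moved from (10.8, 6.1) to (6.8, 11.0), a distance of √(4.0² + 4.9²) ≈ 6.3.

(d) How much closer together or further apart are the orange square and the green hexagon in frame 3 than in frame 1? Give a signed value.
+3.5

Distance in frame 1: 8.9. Distance in frame 3: 12.4.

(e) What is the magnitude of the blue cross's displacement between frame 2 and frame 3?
1.2

The blue cross moved from (1.8, 1.8) to (3.0, 2.0), a distance of √(1.2² + 0.2²) ≈ 1.2.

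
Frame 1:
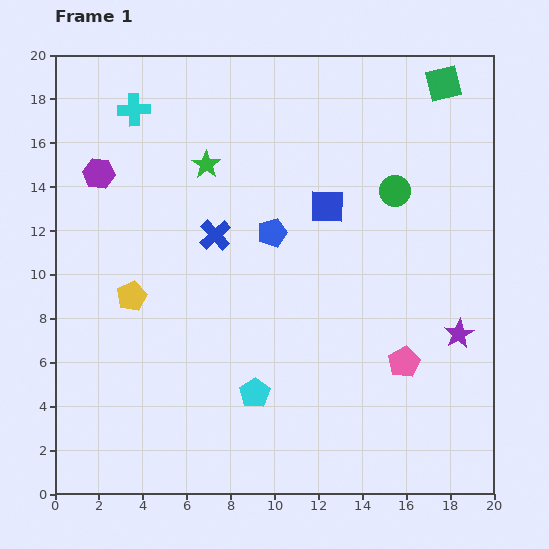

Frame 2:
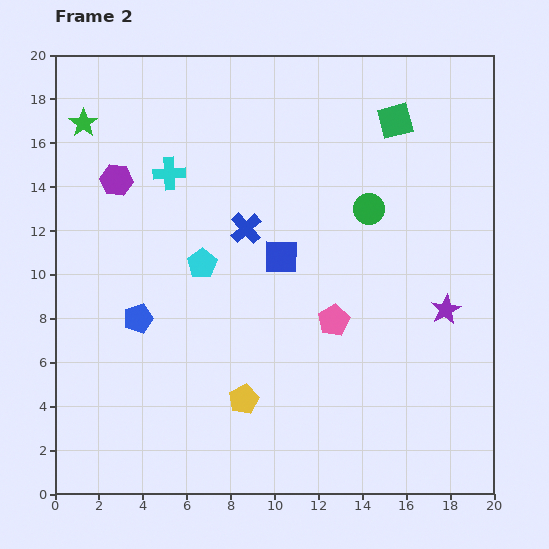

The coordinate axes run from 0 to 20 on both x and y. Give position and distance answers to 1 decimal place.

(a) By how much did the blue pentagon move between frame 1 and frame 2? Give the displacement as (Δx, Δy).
(-6.1, -3.9)

The blue pentagon was at (9.9, 11.9) in frame 1 and (3.8, 8.0) in frame 2.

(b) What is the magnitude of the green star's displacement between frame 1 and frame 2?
5.9

The green star moved from (6.9, 15.0) to (1.3, 16.9), a distance of √(5.6² + 1.9²) ≈ 5.9.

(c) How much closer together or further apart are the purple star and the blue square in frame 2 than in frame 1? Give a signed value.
-0.4

Distance in frame 1: 8.3. Distance in frame 2: 7.9.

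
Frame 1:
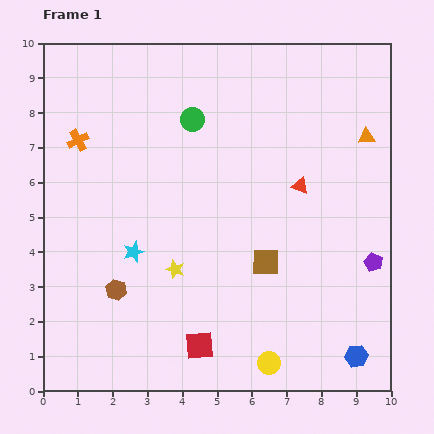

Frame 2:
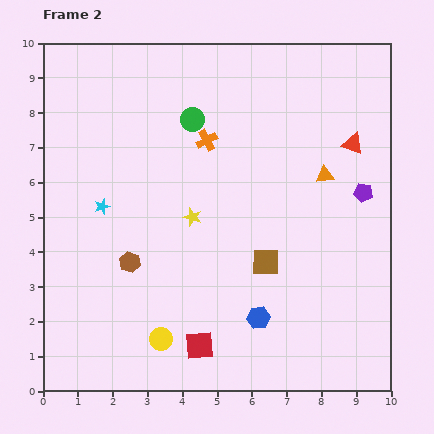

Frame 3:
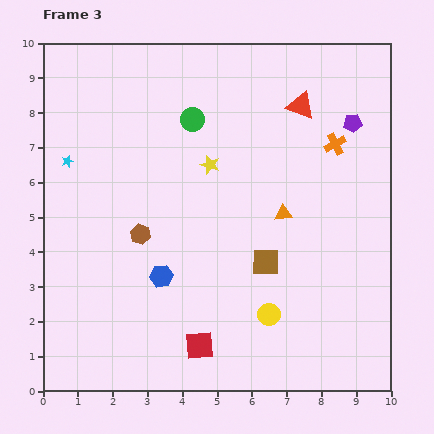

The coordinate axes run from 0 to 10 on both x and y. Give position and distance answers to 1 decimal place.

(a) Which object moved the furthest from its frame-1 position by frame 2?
the orange cross

(moved 3.7; next 3.2)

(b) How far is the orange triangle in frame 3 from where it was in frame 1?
3.3

The orange triangle moved from (9.3, 7.3) to (6.9, 5.1), a distance of √(2.4² + 2.2²) ≈ 3.3.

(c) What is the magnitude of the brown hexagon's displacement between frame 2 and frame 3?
0.9

The brown hexagon moved from (2.5, 3.7) to (2.8, 4.5), a distance of √(0.3² + 0.8²) ≈ 0.9.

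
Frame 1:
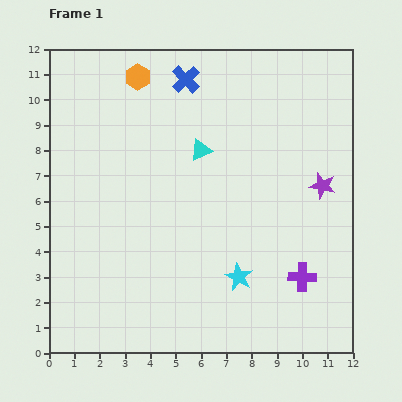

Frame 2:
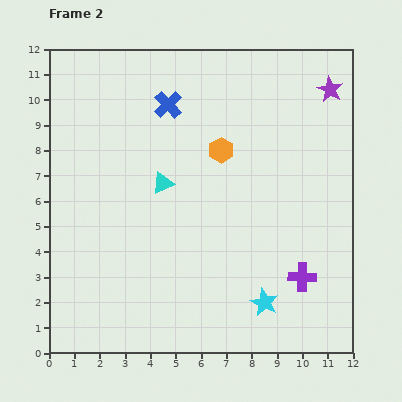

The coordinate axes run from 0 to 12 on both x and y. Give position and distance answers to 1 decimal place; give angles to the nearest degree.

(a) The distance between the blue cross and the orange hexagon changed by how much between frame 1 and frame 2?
+0.9

Distance in frame 1: 1.9. Distance in frame 2: 2.8.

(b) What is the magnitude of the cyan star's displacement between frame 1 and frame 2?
1.4

The cyan star moved from (7.5, 3.0) to (8.5, 2.0), a distance of √(1.0² + 1.0²) ≈ 1.4.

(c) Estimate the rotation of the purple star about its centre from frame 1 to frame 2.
16° clockwise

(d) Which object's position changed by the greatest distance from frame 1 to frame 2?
the orange hexagon

(moved 4.4; next 3.8)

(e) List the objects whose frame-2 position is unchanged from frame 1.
the purple cross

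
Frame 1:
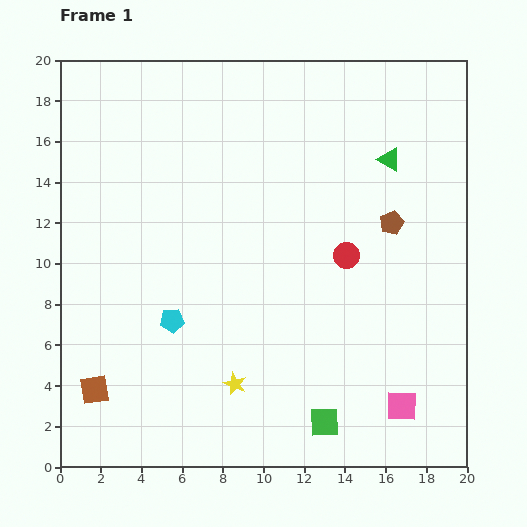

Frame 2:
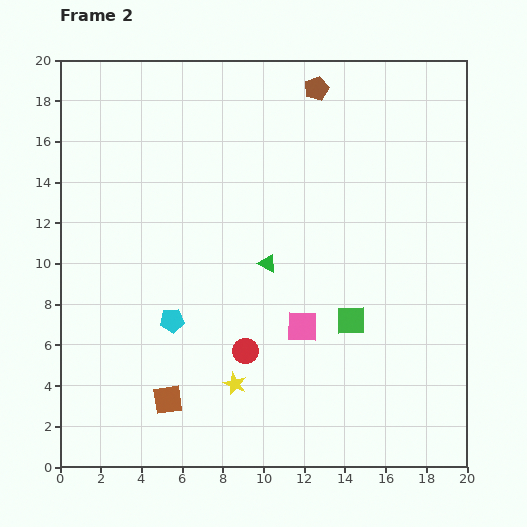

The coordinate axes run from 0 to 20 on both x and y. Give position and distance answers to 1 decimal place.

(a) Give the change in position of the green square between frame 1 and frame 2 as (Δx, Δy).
(1.3, 5.0)

The green square was at (13.0, 2.2) in frame 1 and (14.3, 7.2) in frame 2.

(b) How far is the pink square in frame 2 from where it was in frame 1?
6.3

The pink square moved from (16.8, 3.0) to (11.9, 6.9), a distance of √(4.9² + 3.9²) ≈ 6.3.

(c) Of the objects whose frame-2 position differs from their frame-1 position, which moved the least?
the brown square

(moved 3.6)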